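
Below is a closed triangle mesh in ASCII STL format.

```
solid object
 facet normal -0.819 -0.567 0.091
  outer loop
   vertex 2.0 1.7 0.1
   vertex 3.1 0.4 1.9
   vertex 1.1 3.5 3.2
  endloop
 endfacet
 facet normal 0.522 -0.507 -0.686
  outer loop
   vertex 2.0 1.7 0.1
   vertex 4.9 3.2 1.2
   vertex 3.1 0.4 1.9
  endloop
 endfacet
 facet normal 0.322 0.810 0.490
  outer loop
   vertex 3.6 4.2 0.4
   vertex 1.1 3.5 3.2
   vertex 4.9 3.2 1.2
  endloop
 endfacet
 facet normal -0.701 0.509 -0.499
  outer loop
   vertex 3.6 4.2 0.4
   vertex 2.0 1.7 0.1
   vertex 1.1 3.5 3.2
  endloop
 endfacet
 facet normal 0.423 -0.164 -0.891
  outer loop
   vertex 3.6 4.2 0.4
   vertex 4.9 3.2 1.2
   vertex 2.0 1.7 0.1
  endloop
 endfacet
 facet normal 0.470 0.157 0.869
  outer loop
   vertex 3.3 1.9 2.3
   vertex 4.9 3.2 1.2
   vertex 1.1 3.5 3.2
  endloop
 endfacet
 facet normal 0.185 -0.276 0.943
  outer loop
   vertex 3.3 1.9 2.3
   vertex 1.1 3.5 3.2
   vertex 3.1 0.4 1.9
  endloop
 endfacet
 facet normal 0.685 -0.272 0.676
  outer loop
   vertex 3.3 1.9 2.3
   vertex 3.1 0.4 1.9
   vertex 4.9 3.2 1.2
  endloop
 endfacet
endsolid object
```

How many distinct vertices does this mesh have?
6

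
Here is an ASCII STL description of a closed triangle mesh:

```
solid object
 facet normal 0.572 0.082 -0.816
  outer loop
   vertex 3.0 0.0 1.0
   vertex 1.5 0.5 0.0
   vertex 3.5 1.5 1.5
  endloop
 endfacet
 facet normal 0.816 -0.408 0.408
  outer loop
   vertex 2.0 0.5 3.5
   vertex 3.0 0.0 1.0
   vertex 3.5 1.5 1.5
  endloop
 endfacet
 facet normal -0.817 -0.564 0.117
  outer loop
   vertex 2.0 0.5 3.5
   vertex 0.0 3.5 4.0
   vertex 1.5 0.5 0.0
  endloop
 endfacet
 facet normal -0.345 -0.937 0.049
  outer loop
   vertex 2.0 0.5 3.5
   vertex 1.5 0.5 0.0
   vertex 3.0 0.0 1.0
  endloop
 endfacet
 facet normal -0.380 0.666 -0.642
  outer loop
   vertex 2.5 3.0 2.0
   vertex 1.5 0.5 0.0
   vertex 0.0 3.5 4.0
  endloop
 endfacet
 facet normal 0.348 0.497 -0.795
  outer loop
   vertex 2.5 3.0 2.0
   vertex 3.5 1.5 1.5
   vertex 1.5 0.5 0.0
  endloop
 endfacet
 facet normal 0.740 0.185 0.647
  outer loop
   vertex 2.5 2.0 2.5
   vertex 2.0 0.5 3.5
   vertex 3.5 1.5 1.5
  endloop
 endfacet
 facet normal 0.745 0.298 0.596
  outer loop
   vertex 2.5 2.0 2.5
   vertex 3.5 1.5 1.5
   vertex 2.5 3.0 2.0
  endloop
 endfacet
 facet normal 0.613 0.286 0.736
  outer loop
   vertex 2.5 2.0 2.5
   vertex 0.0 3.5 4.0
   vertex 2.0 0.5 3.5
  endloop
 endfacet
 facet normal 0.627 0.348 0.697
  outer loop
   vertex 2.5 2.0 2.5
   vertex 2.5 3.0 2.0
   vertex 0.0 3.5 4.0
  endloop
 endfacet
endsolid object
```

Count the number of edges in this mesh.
15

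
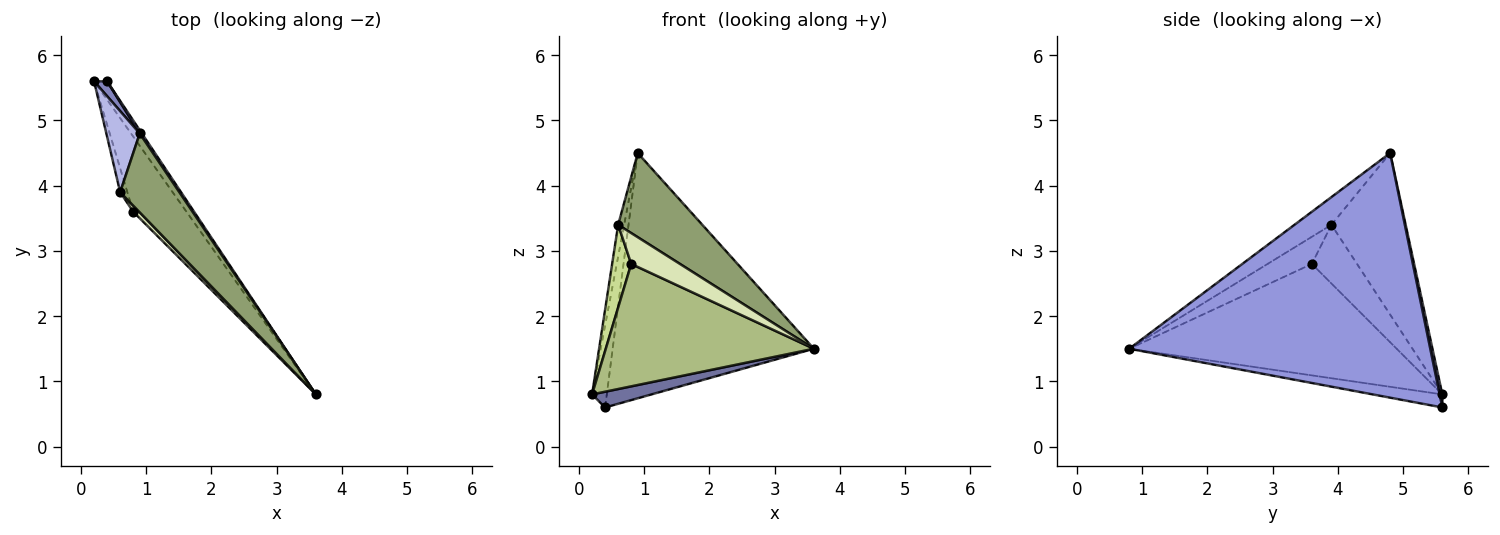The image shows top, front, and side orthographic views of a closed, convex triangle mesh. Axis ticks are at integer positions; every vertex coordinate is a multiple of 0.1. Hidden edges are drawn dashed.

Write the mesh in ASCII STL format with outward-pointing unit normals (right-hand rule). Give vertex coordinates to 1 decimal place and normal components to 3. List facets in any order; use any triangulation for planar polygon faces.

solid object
 facet normal -0.605 -0.517 -0.605
  outer loop
   vertex 0.4 5.6 0.6
   vertex 3.6 0.8 1.5
   vertex 0.2 5.6 0.8
  endloop
 endfacet
 facet normal 0.176 0.968 0.176
  outer loop
   vertex 0.9 4.8 4.5
   vertex 0.4 5.6 0.6
   vertex 0.2 5.6 0.8
  endloop
 endfacet
 facet normal 0.831 0.556 0.007
  outer loop
   vertex 0.9 4.8 4.5
   vertex 3.6 0.8 1.5
   vertex 0.4 5.6 0.6
  endloop
 endfacet
 facet normal -0.976 0.079 0.202
  outer loop
   vertex 0.6 3.9 3.4
   vertex 0.9 4.8 4.5
   vertex 0.2 5.6 0.8
  endloop
 endfacet
 facet normal -0.305 -0.695 0.652
  outer loop
   vertex 0.6 3.9 3.4
   vertex 3.6 0.8 1.5
   vertex 0.9 4.8 4.5
  endloop
 endfacet
 facet normal -0.738 -0.575 -0.353
  outer loop
   vertex 0.8 3.6 2.8
   vertex 0.2 5.6 0.8
   vertex 3.6 0.8 1.5
  endloop
 endfacet
 facet normal -0.915 -0.387 -0.112
  outer loop
   vertex 0.8 3.6 2.8
   vertex 0.6 3.9 3.4
   vertex 0.2 5.6 0.8
  endloop
 endfacet
 facet normal -0.665 -0.732 0.144
  outer loop
   vertex 0.8 3.6 2.8
   vertex 3.6 0.8 1.5
   vertex 0.6 3.9 3.4
  endloop
 endfacet
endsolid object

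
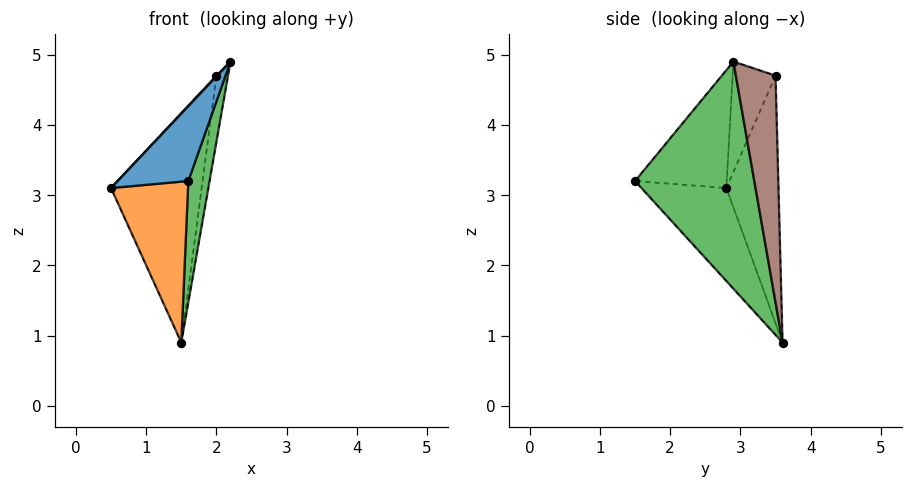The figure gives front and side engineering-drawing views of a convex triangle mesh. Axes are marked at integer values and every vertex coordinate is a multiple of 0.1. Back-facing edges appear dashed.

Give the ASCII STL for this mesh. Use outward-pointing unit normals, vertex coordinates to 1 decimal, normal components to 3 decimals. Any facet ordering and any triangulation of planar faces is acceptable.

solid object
 facet normal -0.624 -0.481 0.616
  outer loop
   vertex 1.6 1.5 3.2
   vertex 2.2 2.9 4.9
   vertex 0.5 2.8 3.1
  endloop
 endfacet
 facet normal -0.641 -0.581 -0.502
  outer loop
   vertex 1.5 3.6 0.9
   vertex 1.6 1.5 3.2
   vertex 0.5 2.8 3.1
  endloop
 endfacet
 facet normal 0.965 -0.172 -0.199
  outer loop
   vertex 1.5 3.6 0.9
   vertex 2.2 2.9 4.9
   vertex 1.6 1.5 3.2
  endloop
 endfacet
 facet normal -0.727 -0.013 0.687
  outer loop
   vertex 2.0 3.5 4.7
   vertex 0.5 2.8 3.1
   vertex 2.2 2.9 4.9
  endloop
 endfacet
 facet normal -0.497 0.863 0.088
  outer loop
   vertex 2.0 3.5 4.7
   vertex 1.5 3.6 0.9
   vertex 0.5 2.8 3.1
  endloop
 endfacet
 facet normal 0.953 0.278 -0.118
  outer loop
   vertex 2.0 3.5 4.7
   vertex 2.2 2.9 4.9
   vertex 1.5 3.6 0.9
  endloop
 endfacet
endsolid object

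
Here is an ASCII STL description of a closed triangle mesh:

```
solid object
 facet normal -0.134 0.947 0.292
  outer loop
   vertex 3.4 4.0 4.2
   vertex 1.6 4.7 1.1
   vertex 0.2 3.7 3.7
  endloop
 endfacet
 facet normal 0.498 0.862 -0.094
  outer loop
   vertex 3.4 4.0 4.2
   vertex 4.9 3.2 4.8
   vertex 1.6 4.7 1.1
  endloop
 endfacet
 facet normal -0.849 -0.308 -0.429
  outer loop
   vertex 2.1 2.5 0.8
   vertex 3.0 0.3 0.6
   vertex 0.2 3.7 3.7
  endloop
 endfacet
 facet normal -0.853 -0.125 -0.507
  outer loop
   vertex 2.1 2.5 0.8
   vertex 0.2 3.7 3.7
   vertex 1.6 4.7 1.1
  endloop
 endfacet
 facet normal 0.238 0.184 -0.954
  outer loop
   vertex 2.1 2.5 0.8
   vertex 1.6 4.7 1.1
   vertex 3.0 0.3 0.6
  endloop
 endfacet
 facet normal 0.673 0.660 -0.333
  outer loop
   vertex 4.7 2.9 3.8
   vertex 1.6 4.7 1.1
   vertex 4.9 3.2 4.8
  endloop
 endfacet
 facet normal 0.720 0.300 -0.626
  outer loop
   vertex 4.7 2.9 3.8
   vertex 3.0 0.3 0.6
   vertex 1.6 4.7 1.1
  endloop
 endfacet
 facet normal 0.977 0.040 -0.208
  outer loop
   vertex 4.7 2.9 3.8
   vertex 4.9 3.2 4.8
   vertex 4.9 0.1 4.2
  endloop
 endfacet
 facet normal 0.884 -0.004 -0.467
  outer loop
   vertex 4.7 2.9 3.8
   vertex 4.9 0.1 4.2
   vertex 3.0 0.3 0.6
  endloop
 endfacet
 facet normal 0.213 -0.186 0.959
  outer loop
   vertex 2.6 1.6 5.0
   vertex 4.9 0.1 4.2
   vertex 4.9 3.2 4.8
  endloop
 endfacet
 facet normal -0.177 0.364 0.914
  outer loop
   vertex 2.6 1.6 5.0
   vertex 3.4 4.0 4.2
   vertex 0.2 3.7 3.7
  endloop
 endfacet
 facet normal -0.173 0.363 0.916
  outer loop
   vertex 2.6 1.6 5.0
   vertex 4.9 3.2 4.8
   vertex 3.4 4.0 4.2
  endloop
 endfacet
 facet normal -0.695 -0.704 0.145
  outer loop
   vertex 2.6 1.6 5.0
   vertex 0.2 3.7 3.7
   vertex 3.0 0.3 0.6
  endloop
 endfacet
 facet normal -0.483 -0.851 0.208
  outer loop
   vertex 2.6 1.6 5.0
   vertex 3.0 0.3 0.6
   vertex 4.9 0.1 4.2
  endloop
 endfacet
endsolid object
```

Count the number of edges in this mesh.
21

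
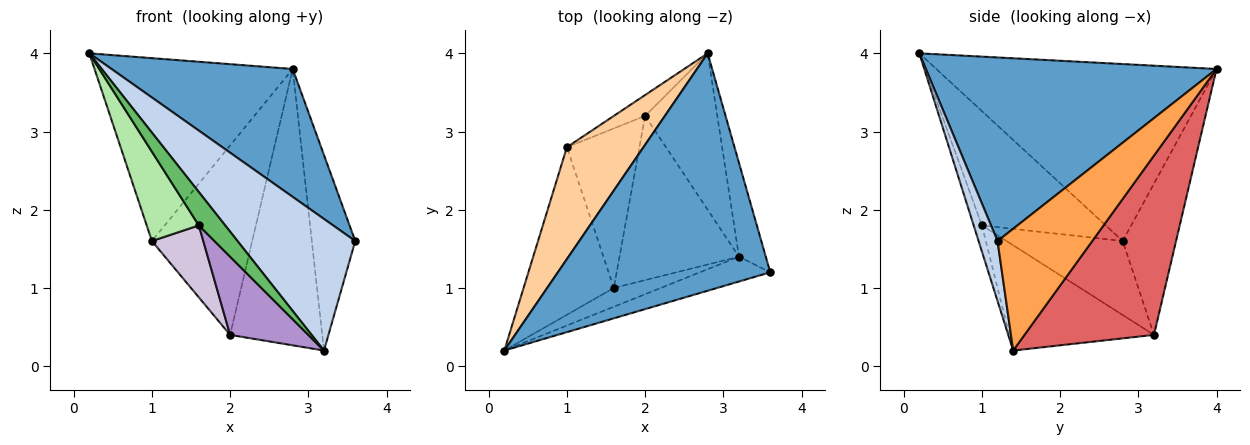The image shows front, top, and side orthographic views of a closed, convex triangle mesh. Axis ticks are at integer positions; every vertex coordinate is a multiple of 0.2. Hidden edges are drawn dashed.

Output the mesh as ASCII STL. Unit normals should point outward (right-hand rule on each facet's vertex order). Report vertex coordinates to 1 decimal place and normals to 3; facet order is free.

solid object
 facet normal 0.606 -0.377 0.701
  outer loop
   vertex 2.8 4.0 3.8
   vertex 0.2 0.2 4.0
   vertex 3.6 1.2 1.6
  endloop
 endfacet
 facet normal 0.156 -0.971 -0.183
  outer loop
   vertex 3.2 1.4 0.2
   vertex 3.6 1.2 1.6
   vertex 0.2 0.2 4.0
  endloop
 endfacet
 facet normal 0.891 0.409 -0.196
  outer loop
   vertex 3.2 1.4 0.2
   vertex 2.8 4.0 3.8
   vertex 3.6 1.2 1.6
  endloop
 endfacet
 facet normal -0.770 0.544 0.333
  outer loop
   vertex 1.0 2.8 1.6
   vertex 0.2 0.2 4.0
   vertex 2.8 4.0 3.8
  endloop
 endfacet
 facet normal -0.263 -0.841 -0.473
  outer loop
   vertex 1.6 1.0 1.8
   vertex 3.2 1.4 0.2
   vertex 0.2 0.2 4.0
  endloop
 endfacet
 facet normal -0.745 -0.314 -0.588
  outer loop
   vertex 1.6 1.0 1.8
   vertex 0.2 0.2 4.0
   vertex 1.0 2.8 1.6
  endloop
 endfacet
 facet normal 0.774 0.551 -0.312
  outer loop
   vertex 2.0 3.2 0.4
   vertex 2.8 4.0 3.8
   vertex 3.2 1.4 0.2
  endloop
 endfacet
 facet normal -0.468 0.879 -0.097
  outer loop
   vertex 2.0 3.2 0.4
   vertex 1.0 2.8 1.6
   vertex 2.8 4.0 3.8
  endloop
 endfacet
 facet normal -0.622 -0.336 -0.707
  outer loop
   vertex 2.0 3.2 0.4
   vertex 3.2 1.4 0.2
   vertex 1.6 1.0 1.8
  endloop
 endfacet
 facet normal -0.681 -0.301 -0.668
  outer loop
   vertex 2.0 3.2 0.4
   vertex 1.6 1.0 1.8
   vertex 1.0 2.8 1.6
  endloop
 endfacet
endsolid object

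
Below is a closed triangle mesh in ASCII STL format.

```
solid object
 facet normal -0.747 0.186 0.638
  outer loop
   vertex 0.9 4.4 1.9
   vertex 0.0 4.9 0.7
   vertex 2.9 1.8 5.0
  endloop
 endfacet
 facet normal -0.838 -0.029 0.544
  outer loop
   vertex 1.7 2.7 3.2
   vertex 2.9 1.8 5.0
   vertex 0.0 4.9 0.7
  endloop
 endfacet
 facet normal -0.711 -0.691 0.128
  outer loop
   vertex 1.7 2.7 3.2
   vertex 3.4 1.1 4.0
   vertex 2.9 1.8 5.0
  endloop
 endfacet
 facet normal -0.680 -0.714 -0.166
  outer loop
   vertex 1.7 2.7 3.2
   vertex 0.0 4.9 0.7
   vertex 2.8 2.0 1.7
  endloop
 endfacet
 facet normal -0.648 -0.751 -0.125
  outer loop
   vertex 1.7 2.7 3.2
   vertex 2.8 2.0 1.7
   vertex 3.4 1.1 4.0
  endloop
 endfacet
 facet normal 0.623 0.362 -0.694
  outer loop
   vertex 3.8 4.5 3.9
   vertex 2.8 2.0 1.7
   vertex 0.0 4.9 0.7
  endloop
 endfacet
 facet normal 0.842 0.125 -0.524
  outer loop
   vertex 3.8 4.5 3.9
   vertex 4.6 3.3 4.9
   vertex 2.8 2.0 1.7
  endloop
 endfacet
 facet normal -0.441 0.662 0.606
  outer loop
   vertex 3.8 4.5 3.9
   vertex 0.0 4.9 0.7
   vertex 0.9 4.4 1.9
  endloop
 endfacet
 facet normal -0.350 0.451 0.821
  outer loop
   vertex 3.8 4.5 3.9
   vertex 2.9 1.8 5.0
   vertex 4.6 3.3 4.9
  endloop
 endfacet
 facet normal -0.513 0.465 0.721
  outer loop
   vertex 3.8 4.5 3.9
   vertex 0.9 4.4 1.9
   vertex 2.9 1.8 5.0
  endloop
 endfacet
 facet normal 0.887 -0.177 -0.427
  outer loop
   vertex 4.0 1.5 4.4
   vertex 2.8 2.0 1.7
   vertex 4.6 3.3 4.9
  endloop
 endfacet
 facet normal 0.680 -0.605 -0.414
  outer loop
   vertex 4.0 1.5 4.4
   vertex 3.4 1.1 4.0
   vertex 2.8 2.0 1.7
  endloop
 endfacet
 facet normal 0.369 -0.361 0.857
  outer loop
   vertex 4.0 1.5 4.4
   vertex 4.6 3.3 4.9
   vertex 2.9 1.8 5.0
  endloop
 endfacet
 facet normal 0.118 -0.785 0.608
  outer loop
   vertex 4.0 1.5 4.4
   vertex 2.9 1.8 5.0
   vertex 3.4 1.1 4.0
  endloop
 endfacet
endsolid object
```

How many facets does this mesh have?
14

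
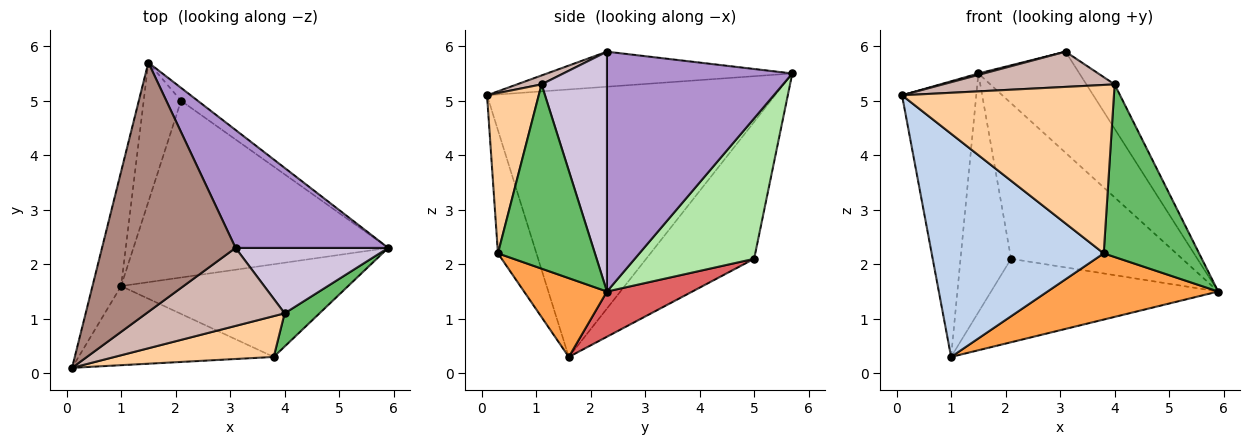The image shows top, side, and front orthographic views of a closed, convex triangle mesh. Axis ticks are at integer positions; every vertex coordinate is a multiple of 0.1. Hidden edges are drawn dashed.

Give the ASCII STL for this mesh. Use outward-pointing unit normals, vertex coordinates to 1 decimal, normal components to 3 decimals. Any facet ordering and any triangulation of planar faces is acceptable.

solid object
 facet normal -0.963 0.248 -0.103
  outer loop
   vertex 1.0 1.6 0.3
   vertex 0.1 0.1 5.1
   vertex 1.5 5.7 5.5
  endloop
 endfacet
 facet normal -0.206 -0.922 -0.327
  outer loop
   vertex 3.8 0.3 2.2
   vertex 0.1 0.1 5.1
   vertex 1.0 1.6 0.3
  endloop
 endfacet
 facet normal 0.272 -0.559 -0.783
  outer loop
   vertex 3.8 0.3 2.2
   vertex 1.0 1.6 0.3
   vertex 5.9 2.3 1.5
  endloop
 endfacet
 facet normal 0.231 -0.946 0.229
  outer loop
   vertex 3.8 0.3 2.2
   vertex 4.0 1.1 5.3
   vertex 0.1 0.1 5.1
  endloop
 endfacet
 facet normal 0.706 -0.695 0.134
  outer loop
   vertex 3.8 0.3 2.2
   vertex 5.9 2.3 1.5
   vertex 4.0 1.1 5.3
  endloop
 endfacet
 facet normal 0.571 0.818 -0.068
  outer loop
   vertex 2.1 5.0 2.1
   vertex 1.5 5.7 5.5
   vertex 5.9 2.3 1.5
  endloop
 endfacet
 facet normal 0.158 0.421 -0.893
  outer loop
   vertex 2.1 5.0 2.1
   vertex 5.9 2.3 1.5
   vertex 1.0 1.6 0.3
  endloop
 endfacet
 facet normal -0.879 0.411 -0.240
  outer loop
   vertex 2.1 5.0 2.1
   vertex 1.0 1.6 0.3
   vertex 1.5 5.7 5.5
  endloop
 endfacet
 facet normal 0.766 0.418 0.488
  outer loop
   vertex 3.1 2.3 5.9
   vertex 5.9 2.3 1.5
   vertex 1.5 5.7 5.5
  endloop
 endfacet
 facet normal 0.793 0.342 0.504
  outer loop
   vertex 3.1 2.3 5.9
   vertex 4.0 1.1 5.3
   vertex 5.9 2.3 1.5
  endloop
 endfacet
 facet normal -0.254 -0.006 0.967
  outer loop
   vertex 3.1 2.3 5.9
   vertex 1.5 5.7 5.5
   vertex 0.1 0.1 5.1
  endloop
 endfacet
 facet normal 0.059 -0.411 0.910
  outer loop
   vertex 3.1 2.3 5.9
   vertex 0.1 0.1 5.1
   vertex 4.0 1.1 5.3
  endloop
 endfacet
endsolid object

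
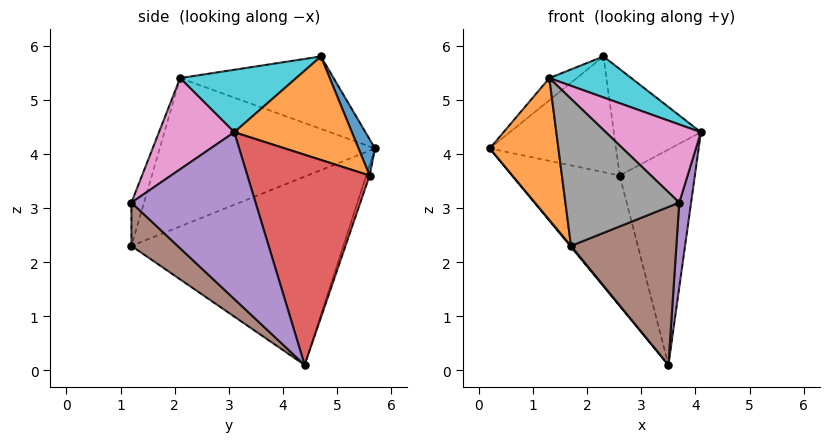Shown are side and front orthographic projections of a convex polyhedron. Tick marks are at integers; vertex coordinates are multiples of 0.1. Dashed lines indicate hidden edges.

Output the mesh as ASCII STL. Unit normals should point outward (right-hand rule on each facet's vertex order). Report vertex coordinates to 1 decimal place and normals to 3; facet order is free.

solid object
 facet normal -0.772 -0.003 -0.636
  outer loop
   vertex 3.5 4.4 0.1
   vertex 1.7 1.2 2.3
   vertex 0.2 5.7 4.1
  endloop
 endfacet
 facet normal -0.952 -0.303 -0.035
  outer loop
   vertex 1.3 2.1 5.4
   vertex 0.2 5.7 4.1
   vertex 1.7 1.2 2.3
  endloop
 endfacet
 facet normal -0.030 0.943 -0.331
  outer loop
   vertex 2.6 5.6 3.6
   vertex 3.5 4.4 0.1
   vertex 0.2 5.7 4.1
  endloop
 endfacet
 facet normal 0.851 0.523 0.039
  outer loop
   vertex 2.6 5.6 3.6
   vertex 4.1 3.1 4.4
   vertex 3.5 4.4 0.1
  endloop
 endfacet
 facet normal 0.982 -0.094 -0.165
  outer loop
   vertex 3.7 1.2 3.1
   vertex 3.5 4.4 0.1
   vertex 4.1 3.1 4.4
  endloop
 endfacet
 facet normal 0.283 -0.646 -0.708
  outer loop
   vertex 3.7 1.2 3.1
   vertex 1.7 1.2 2.3
   vertex 3.5 4.4 0.1
  endloop
 endfacet
 facet normal 0.449 -0.567 0.691
  outer loop
   vertex 3.7 1.2 3.1
   vertex 4.1 3.1 4.4
   vertex 1.3 2.1 5.4
  endloop
 endfacet
 facet normal -0.106 -0.959 0.265
  outer loop
   vertex 3.7 1.2 3.1
   vertex 1.3 2.1 5.4
   vertex 1.7 1.2 2.3
  endloop
 endfacet
 facet normal -0.595 0.106 0.797
  outer loop
   vertex 2.3 4.7 5.8
   vertex 0.2 5.7 4.1
   vertex 1.3 2.1 5.4
  endloop
 endfacet
 facet normal 0.412 -0.291 0.863
  outer loop
   vertex 2.3 4.7 5.8
   vertex 1.3 2.1 5.4
   vertex 4.1 3.1 4.4
  endloop
 endfacet
 facet normal 0.119 0.913 0.390
  outer loop
   vertex 2.3 4.7 5.8
   vertex 2.6 5.6 3.6
   vertex 0.2 5.7 4.1
  endloop
 endfacet
 facet normal 0.758 0.561 0.333
  outer loop
   vertex 2.3 4.7 5.8
   vertex 4.1 3.1 4.4
   vertex 2.6 5.6 3.6
  endloop
 endfacet
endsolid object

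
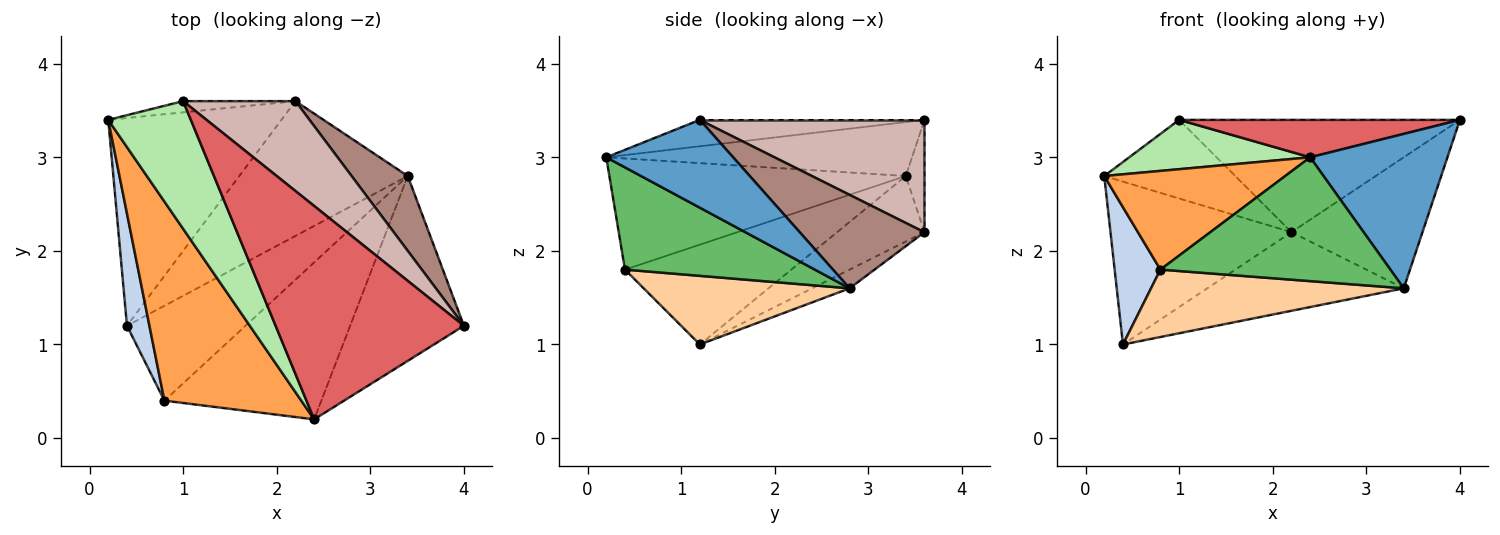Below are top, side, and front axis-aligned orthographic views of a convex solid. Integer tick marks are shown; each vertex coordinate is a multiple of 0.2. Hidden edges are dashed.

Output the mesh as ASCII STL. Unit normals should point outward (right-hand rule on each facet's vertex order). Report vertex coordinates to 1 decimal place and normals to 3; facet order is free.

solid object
 facet normal 0.510 -0.552 -0.660
  outer loop
   vertex 3.4 2.8 1.6
   vertex 4.0 1.2 3.4
   vertex 2.4 0.2 3.0
  endloop
 endfacet
 facet normal -0.942 -0.259 0.212
  outer loop
   vertex 0.8 0.4 1.8
   vertex 0.2 3.4 2.8
   vertex 0.4 1.2 1.0
  endloop
 endfacet
 facet normal -0.588 -0.359 0.725
  outer loop
   vertex 0.8 0.4 1.8
   vertex 2.4 0.2 3.0
   vertex 0.2 3.4 2.8
  endloop
 endfacet
 facet normal 0.427 -0.524 -0.737
  outer loop
   vertex 0.8 0.4 1.8
   vertex 0.4 1.2 1.0
   vertex 3.4 2.8 1.6
  endloop
 endfacet
 facet normal 0.455 -0.551 -0.699
  outer loop
   vertex 0.8 0.4 1.8
   vertex 3.4 2.8 1.6
   vertex 2.4 0.2 3.0
  endloop
 endfacet
 facet normal -0.520 -0.308 0.796
  outer loop
   vertex 1.0 3.6 3.4
   vertex 0.2 3.4 2.8
   vertex 2.4 0.2 3.0
  endloop
 endfacet
 facet normal -0.137 -0.171 0.976
  outer loop
   vertex 1.0 3.6 3.4
   vertex 2.4 0.2 3.0
   vertex 4.0 1.2 3.4
  endloop
 endfacet
 facet normal -0.285 0.591 -0.754
  outer loop
   vertex 2.2 3.6 2.2
   vertex 0.4 1.2 1.0
   vertex 0.2 3.4 2.8
  endloop
 endfacet
 facet normal -0.096 0.502 -0.860
  outer loop
   vertex 2.2 3.6 2.2
   vertex 3.4 2.8 1.6
   vertex 0.4 1.2 1.0
  endloop
 endfacet
 facet normal -0.140 0.980 -0.140
  outer loop
   vertex 2.2 3.6 2.2
   vertex 0.2 3.4 2.8
   vertex 1.0 3.6 3.4
  endloop
 endfacet
 facet normal 0.637 0.669 0.382
  outer loop
   vertex 2.2 3.6 2.2
   vertex 4.0 1.2 3.4
   vertex 3.4 2.8 1.6
  endloop
 endfacet
 facet normal 0.530 0.662 0.530
  outer loop
   vertex 2.2 3.6 2.2
   vertex 1.0 3.6 3.4
   vertex 4.0 1.2 3.4
  endloop
 endfacet
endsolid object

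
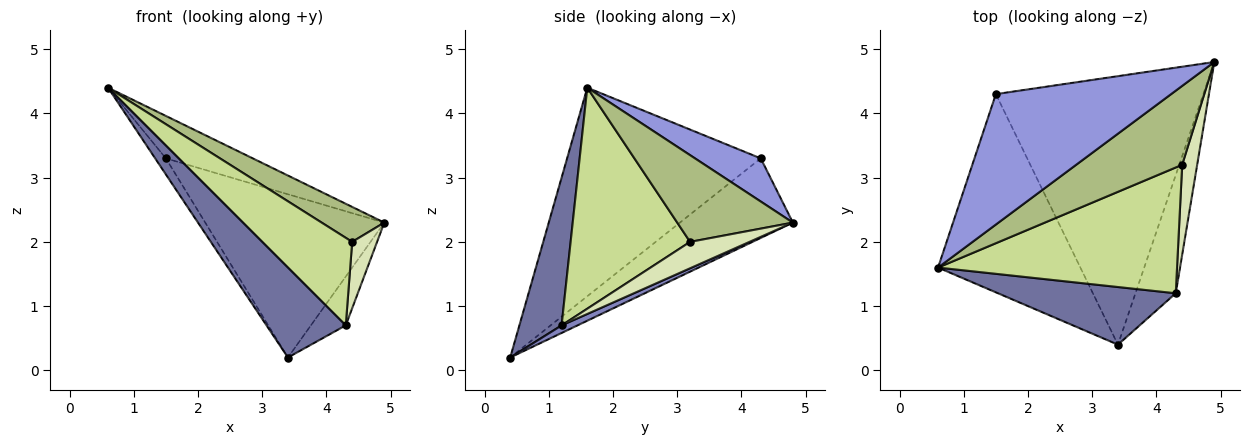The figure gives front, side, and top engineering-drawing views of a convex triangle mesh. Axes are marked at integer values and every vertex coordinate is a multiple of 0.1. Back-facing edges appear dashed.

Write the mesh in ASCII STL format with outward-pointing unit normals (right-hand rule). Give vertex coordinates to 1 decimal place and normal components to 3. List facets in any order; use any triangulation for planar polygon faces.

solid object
 facet normal 0.409 -0.768 0.492
  outer loop
   vertex 4.3 1.2 0.7
   vertex 0.6 1.6 4.4
   vertex 3.4 0.4 0.2
  endloop
 endfacet
 facet normal 0.172 0.376 -0.911
  outer loop
   vertex 4.3 1.2 0.7
   vertex 3.4 0.4 0.2
   vertex 4.9 4.8 2.3
  endloop
 endfacet
 facet normal 0.228 0.301 0.926
  outer loop
   vertex 1.5 4.3 3.3
   vertex 0.6 1.6 4.4
   vertex 4.9 4.8 2.3
  endloop
 endfacet
 facet normal -0.825 0.046 -0.563
  outer loop
   vertex 1.5 4.3 3.3
   vertex 3.4 0.4 0.2
   vertex 0.6 1.6 4.4
  endloop
 endfacet
 facet normal -0.311 0.494 -0.812
  outer loop
   vertex 1.5 4.3 3.3
   vertex 4.9 4.8 2.3
   vertex 3.4 0.4 0.2
  endloop
 endfacet
 facet normal 0.599 -0.324 0.732
  outer loop
   vertex 4.4 3.2 2.0
   vertex 4.9 4.8 2.3
   vertex 0.6 1.6 4.4
  endloop
 endfacet
 facet normal 0.605 -0.455 0.654
  outer loop
   vertex 4.4 3.2 2.0
   vertex 0.6 1.6 4.4
   vertex 4.3 1.2 0.7
  endloop
 endfacet
 facet normal 0.817 -0.342 0.464
  outer loop
   vertex 4.4 3.2 2.0
   vertex 4.3 1.2 0.7
   vertex 4.9 4.8 2.3
  endloop
 endfacet
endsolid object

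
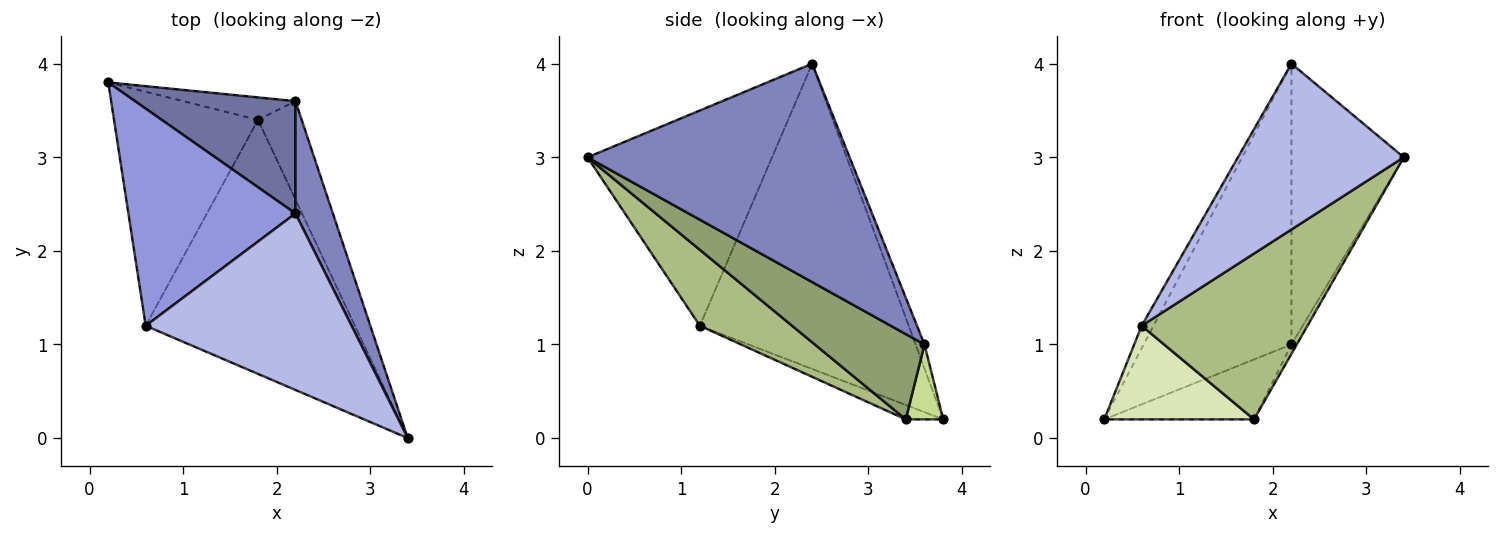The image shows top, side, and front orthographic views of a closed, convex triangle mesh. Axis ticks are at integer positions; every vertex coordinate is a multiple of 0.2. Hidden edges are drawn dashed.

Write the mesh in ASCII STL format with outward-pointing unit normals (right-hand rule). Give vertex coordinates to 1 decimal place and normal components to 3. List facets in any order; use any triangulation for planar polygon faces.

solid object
 facet normal -0.056 0.927 0.371
  outer loop
   vertex 2.2 3.6 1.0
   vertex 0.2 3.8 0.2
   vertex 2.2 2.4 4.0
  endloop
 endfacet
 facet normal 0.908 0.389 0.156
  outer loop
   vertex 2.2 3.6 1.0
   vertex 2.2 2.4 4.0
   vertex 3.4 0.0 3.0
  endloop
 endfacet
 facet normal -0.876 0.050 0.479
  outer loop
   vertex 0.6 1.2 1.2
   vertex 2.2 2.4 4.0
   vertex 0.2 3.8 0.2
  endloop
 endfacet
 facet normal -0.606 -0.545 0.580
  outer loop
   vertex 0.6 1.2 1.2
   vertex 3.4 0.0 3.0
   vertex 2.2 2.4 4.0
  endloop
 endfacet
 facet normal 0.889 0.043 -0.455
  outer loop
   vertex 1.8 3.4 0.2
   vertex 2.2 3.6 1.0
   vertex 3.4 0.0 3.0
  endloop
 endfacet
 facet normal 0.291 -0.523 -0.801
  outer loop
   vertex 1.8 3.4 0.2
   vertex 3.4 0.0 3.0
   vertex 0.6 1.2 1.2
  endloop
 endfacet
 facet normal 0.228 0.912 -0.342
  outer loop
   vertex 1.8 3.4 0.2
   vertex 0.2 3.8 0.2
   vertex 2.2 3.6 1.0
  endloop
 endfacet
 facet normal -0.092 -0.370 -0.925
  outer loop
   vertex 1.8 3.4 0.2
   vertex 0.6 1.2 1.2
   vertex 0.2 3.8 0.2
  endloop
 endfacet
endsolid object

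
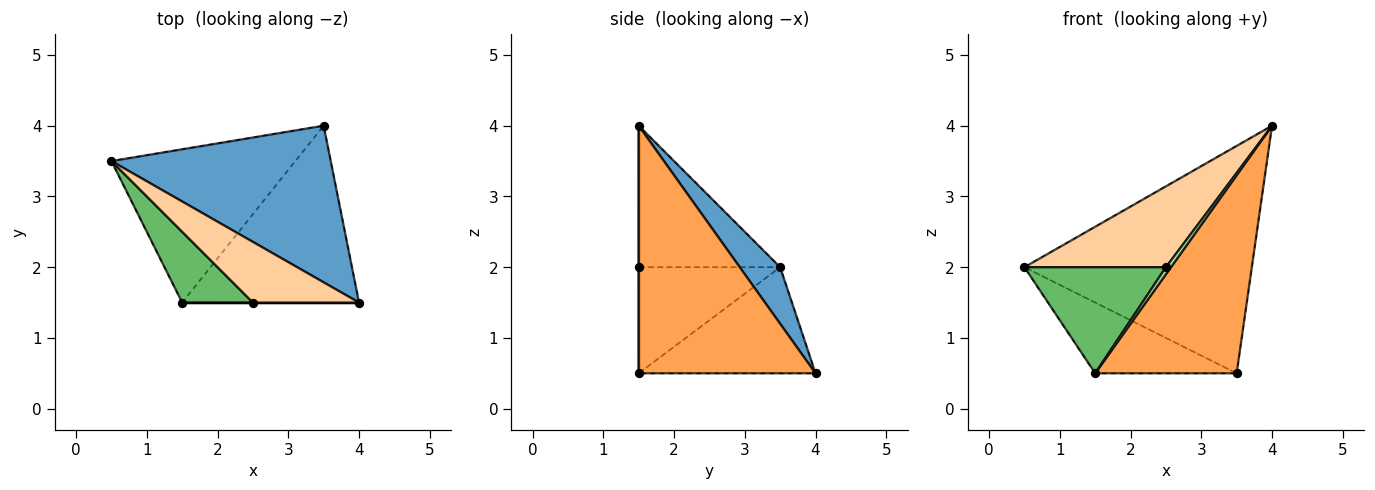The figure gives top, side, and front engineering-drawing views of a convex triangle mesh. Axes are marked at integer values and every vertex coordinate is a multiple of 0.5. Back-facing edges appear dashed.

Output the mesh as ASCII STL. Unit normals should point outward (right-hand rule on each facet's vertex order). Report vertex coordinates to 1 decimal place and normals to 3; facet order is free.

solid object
 facet normal 0.145 0.815 0.561
  outer loop
   vertex 3.5 4.0 0.5
   vertex 0.5 3.5 2.0
   vertex 4.0 1.5 4.0
  endloop
 endfacet
 facet normal -0.464 0.371 -0.804
  outer loop
   vertex 1.5 1.5 0.5
   vertex 0.5 3.5 2.0
   vertex 3.5 4.0 0.5
  endloop
 endfacet
 facet normal 0.682 -0.546 -0.487
  outer loop
   vertex 1.5 1.5 0.5
   vertex 3.5 4.0 0.5
   vertex 4.0 1.5 4.0
  endloop
 endfacet
 facet normal -0.625 -0.625 0.469
  outer loop
   vertex 2.5 1.5 2.0
   vertex 4.0 1.5 4.0
   vertex 0.5 3.5 2.0
  endloop
 endfacet
 facet normal -0.640 -0.640 0.426
  outer loop
   vertex 2.5 1.5 2.0
   vertex 0.5 3.5 2.0
   vertex 1.5 1.5 0.5
  endloop
 endfacet
 facet normal 0.000 -1.000 0.000
  outer loop
   vertex 2.5 1.5 2.0
   vertex 1.5 1.5 0.5
   vertex 4.0 1.5 4.0
  endloop
 endfacet
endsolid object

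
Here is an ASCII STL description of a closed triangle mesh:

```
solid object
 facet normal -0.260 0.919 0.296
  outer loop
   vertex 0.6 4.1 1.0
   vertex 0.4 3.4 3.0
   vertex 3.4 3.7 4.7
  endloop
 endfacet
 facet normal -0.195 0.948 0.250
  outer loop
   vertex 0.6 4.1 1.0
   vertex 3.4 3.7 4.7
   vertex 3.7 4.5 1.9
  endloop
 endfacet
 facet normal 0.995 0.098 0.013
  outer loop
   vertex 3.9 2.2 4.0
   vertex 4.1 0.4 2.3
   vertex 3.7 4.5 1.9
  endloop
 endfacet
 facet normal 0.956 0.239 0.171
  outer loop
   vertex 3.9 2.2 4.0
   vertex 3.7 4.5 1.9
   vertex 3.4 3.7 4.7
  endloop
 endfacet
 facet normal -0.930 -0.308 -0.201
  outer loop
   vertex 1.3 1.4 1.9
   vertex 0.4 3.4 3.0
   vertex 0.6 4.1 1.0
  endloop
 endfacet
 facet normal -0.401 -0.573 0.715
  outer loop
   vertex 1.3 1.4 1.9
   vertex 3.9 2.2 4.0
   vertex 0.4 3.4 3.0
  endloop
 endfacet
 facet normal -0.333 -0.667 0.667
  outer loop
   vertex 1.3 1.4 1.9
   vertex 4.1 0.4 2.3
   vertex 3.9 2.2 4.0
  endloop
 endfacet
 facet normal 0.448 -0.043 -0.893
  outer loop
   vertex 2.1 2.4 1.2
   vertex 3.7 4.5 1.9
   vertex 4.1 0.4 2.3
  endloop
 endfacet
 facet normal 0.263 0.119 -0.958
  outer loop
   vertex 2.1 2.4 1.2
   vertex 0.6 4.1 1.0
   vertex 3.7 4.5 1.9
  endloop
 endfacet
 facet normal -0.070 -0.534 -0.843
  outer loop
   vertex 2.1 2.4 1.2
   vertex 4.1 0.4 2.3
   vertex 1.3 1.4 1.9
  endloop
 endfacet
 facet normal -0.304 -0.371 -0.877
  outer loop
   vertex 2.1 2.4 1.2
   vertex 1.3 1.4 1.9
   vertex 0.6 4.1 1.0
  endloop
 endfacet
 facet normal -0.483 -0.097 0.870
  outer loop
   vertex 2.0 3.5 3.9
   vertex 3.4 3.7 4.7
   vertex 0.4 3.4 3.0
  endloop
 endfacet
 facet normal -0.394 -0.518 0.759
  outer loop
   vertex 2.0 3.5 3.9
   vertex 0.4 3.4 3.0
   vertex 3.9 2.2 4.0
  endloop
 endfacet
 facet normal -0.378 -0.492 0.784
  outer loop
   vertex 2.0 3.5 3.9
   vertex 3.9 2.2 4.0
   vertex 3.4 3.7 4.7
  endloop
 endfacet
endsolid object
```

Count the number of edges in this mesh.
21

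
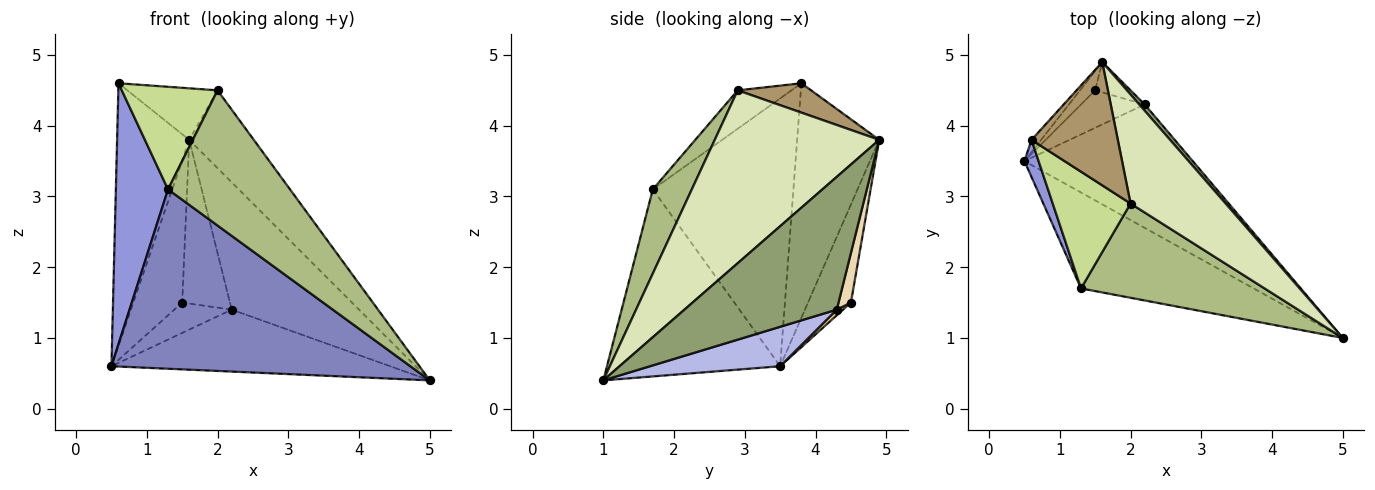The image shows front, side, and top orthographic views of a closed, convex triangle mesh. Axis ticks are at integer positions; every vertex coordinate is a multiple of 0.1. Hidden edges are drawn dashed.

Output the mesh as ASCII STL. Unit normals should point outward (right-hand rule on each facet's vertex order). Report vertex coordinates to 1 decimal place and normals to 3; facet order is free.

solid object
 facet normal -0.751 0.660 -0.031
  outer loop
   vertex 0.6 3.8 4.6
   vertex 1.6 4.9 3.8
   vertex 0.5 3.5 0.6
  endloop
 endfacet
 facet normal -0.455 -0.785 -0.420
  outer loop
   vertex 1.3 1.7 3.1
   vertex 0.5 3.5 0.6
   vertex 5.0 1.0 0.4
  endloop
 endfacet
 facet normal -0.936 -0.347 0.049
  outer loop
   vertex 1.3 1.7 3.1
   vertex 0.6 3.8 4.6
   vertex 0.5 3.5 0.6
  endloop
 endfacet
 facet normal 0.205 0.439 -0.875
  outer loop
   vertex 2.2 4.3 1.4
   vertex 5.0 1.0 0.4
   vertex 0.5 3.5 0.6
  endloop
 endfacet
 facet normal 0.767 0.641 0.031
  outer loop
   vertex 2.2 4.3 1.4
   vertex 1.6 4.9 3.8
   vertex 5.0 1.0 0.4
  endloop
 endfacet
 facet normal 0.254 -0.793 0.553
  outer loop
   vertex 2.0 2.9 4.5
   vertex 1.3 1.7 3.1
   vertex 5.0 1.0 0.4
  endloop
 endfacet
 facet normal -0.348 -0.619 0.704
  outer loop
   vertex 2.0 2.9 4.5
   vertex 0.6 3.8 4.6
   vertex 1.3 1.7 3.1
  endloop
 endfacet
 facet normal 0.829 0.325 0.456
  outer loop
   vertex 2.0 2.9 4.5
   vertex 5.0 1.0 0.4
   vertex 1.6 4.9 3.8
  endloop
 endfacet
 facet normal 0.299 0.368 0.880
  outer loop
   vertex 2.0 2.9 4.5
   vertex 1.6 4.9 3.8
   vertex 0.6 3.8 4.6
  endloop
 endfacet
 facet normal -0.656 0.748 -0.101
  outer loop
   vertex 1.5 4.5 1.5
   vertex 0.5 3.5 0.6
   vertex 1.6 4.9 3.8
  endloop
 endfacet
 facet normal 0.069 0.628 -0.775
  outer loop
   vertex 1.5 4.5 1.5
   vertex 2.2 4.3 1.4
   vertex 0.5 3.5 0.6
  endloop
 endfacet
 facet normal 0.247 0.953 -0.176
  outer loop
   vertex 1.5 4.5 1.5
   vertex 1.6 4.9 3.8
   vertex 2.2 4.3 1.4
  endloop
 endfacet
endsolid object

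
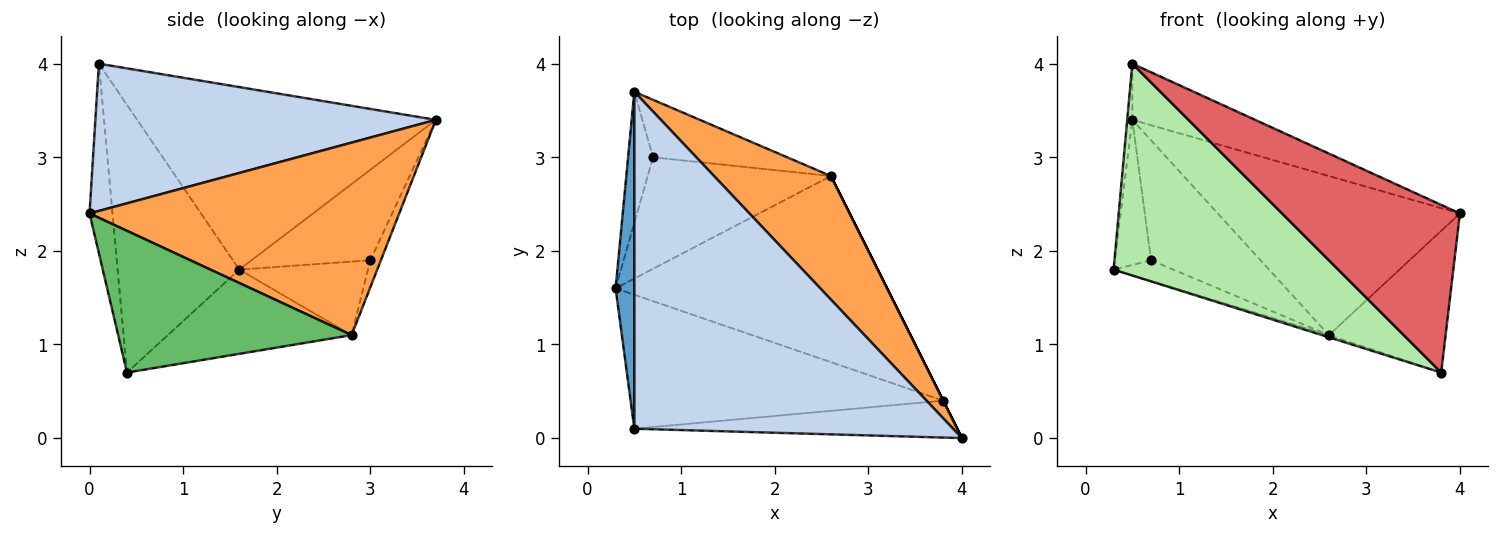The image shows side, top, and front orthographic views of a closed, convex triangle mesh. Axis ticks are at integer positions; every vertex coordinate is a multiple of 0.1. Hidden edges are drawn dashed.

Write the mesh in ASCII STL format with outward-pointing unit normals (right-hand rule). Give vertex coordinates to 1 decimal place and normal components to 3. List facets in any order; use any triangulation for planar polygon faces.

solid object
 facet normal -0.995 0.017 0.102
  outer loop
   vertex 0.5 0.1 4.0
   vertex 0.5 3.7 3.4
   vertex 0.3 1.6 1.8
  endloop
 endfacet
 facet normal 0.415 0.150 0.898
  outer loop
   vertex 0.5 0.1 4.0
   vertex 4.0 0.0 2.4
   vertex 0.5 3.7 3.4
  endloop
 endfacet
 facet normal 0.711 0.556 0.431
  outer loop
   vertex 2.6 2.8 1.1
   vertex 0.5 3.7 3.4
   vertex 4.0 0.0 2.4
  endloop
 endfacet
 facet normal -0.296 0.011 -0.955
  outer loop
   vertex 3.8 0.4 0.7
   vertex 0.3 1.6 1.8
   vertex 2.6 2.8 1.1
  endloop
 endfacet
 facet normal 0.894 0.447 0.000
  outer loop
   vertex 3.8 0.4 0.7
   vertex 2.6 2.8 1.1
   vertex 4.0 0.0 2.4
  endloop
 endfacet
 facet normal -0.416 -0.768 -0.486
  outer loop
   vertex 3.8 0.4 0.7
   vertex 0.5 0.1 4.0
   vertex 0.3 1.6 1.8
  endloop
 endfacet
 facet normal -0.125 -0.969 -0.213
  outer loop
   vertex 3.8 0.4 0.7
   vertex 4.0 0.0 2.4
   vertex 0.5 0.1 4.0
  endloop
 endfacet
 facet normal -0.925 0.282 -0.255
  outer loop
   vertex 0.7 3.0 1.9
   vertex 0.3 1.6 1.8
   vertex 0.5 3.7 3.4
  endloop
 endfacet
 facet normal -0.367 0.170 -0.914
  outer loop
   vertex 0.7 3.0 1.9
   vertex 2.6 2.8 1.1
   vertex 0.3 1.6 1.8
  endloop
 endfacet
 facet normal -0.087 0.898 -0.431
  outer loop
   vertex 0.7 3.0 1.9
   vertex 0.5 3.7 3.4
   vertex 2.6 2.8 1.1
  endloop
 endfacet
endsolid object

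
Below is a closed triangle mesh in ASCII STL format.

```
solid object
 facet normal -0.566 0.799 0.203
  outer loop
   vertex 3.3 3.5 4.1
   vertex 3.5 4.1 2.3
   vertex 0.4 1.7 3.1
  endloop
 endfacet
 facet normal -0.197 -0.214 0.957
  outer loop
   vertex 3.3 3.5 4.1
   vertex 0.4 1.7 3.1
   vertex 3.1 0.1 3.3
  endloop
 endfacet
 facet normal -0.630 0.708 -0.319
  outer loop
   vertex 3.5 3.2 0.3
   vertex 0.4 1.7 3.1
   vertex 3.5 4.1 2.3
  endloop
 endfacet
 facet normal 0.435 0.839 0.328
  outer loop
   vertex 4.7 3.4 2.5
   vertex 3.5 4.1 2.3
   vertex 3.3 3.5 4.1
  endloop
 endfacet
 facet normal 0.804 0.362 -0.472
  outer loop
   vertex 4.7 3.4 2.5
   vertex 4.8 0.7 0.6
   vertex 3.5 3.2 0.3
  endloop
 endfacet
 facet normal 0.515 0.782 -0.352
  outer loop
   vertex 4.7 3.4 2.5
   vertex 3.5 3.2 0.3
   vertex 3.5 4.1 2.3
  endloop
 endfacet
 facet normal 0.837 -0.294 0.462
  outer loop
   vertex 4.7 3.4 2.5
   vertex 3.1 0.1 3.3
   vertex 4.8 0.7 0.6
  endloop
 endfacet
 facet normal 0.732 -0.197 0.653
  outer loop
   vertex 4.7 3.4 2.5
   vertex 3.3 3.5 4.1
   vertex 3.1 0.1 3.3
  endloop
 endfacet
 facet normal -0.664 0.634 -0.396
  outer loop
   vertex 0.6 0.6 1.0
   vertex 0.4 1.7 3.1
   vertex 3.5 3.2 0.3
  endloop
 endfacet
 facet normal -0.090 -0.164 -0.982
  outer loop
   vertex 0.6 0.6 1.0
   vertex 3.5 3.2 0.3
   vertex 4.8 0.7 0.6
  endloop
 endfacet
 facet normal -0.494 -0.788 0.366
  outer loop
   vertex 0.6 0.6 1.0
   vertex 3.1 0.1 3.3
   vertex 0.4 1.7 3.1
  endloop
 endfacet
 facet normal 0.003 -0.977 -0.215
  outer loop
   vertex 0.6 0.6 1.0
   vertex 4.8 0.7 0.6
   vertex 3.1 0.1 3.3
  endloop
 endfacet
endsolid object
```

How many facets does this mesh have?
12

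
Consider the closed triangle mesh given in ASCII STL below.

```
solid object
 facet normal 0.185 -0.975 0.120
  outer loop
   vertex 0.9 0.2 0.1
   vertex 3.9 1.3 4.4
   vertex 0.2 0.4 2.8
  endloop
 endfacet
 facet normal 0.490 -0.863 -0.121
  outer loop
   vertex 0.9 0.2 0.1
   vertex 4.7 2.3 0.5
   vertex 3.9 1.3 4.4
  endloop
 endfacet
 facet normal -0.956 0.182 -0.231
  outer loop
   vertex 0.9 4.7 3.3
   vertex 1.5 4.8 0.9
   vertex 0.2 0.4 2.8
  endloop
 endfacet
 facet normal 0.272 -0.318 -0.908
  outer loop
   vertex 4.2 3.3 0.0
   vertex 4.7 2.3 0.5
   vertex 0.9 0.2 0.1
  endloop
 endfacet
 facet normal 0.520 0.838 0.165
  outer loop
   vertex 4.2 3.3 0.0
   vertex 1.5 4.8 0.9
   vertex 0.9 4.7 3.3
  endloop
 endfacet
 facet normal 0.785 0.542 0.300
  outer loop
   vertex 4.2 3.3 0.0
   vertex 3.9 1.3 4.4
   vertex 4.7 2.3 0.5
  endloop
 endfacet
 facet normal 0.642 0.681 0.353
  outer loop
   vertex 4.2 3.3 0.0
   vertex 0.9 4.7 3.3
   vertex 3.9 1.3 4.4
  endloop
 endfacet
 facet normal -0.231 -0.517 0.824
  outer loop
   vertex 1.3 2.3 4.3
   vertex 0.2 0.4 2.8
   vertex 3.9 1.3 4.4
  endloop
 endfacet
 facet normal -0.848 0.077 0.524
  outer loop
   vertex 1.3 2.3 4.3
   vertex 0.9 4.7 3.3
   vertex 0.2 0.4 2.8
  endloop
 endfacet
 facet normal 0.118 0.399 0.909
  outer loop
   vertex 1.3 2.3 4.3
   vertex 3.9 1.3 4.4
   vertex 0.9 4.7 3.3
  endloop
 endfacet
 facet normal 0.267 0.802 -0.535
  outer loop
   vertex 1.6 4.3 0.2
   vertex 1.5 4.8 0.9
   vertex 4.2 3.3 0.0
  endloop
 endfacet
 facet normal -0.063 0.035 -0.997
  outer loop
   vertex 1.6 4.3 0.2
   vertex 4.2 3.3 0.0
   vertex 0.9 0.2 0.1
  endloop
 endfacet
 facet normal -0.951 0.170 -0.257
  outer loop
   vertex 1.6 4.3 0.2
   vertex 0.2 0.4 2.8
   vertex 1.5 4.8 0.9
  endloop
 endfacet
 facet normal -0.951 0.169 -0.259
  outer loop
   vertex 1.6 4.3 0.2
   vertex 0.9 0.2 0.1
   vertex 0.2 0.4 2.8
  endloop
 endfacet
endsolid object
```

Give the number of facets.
14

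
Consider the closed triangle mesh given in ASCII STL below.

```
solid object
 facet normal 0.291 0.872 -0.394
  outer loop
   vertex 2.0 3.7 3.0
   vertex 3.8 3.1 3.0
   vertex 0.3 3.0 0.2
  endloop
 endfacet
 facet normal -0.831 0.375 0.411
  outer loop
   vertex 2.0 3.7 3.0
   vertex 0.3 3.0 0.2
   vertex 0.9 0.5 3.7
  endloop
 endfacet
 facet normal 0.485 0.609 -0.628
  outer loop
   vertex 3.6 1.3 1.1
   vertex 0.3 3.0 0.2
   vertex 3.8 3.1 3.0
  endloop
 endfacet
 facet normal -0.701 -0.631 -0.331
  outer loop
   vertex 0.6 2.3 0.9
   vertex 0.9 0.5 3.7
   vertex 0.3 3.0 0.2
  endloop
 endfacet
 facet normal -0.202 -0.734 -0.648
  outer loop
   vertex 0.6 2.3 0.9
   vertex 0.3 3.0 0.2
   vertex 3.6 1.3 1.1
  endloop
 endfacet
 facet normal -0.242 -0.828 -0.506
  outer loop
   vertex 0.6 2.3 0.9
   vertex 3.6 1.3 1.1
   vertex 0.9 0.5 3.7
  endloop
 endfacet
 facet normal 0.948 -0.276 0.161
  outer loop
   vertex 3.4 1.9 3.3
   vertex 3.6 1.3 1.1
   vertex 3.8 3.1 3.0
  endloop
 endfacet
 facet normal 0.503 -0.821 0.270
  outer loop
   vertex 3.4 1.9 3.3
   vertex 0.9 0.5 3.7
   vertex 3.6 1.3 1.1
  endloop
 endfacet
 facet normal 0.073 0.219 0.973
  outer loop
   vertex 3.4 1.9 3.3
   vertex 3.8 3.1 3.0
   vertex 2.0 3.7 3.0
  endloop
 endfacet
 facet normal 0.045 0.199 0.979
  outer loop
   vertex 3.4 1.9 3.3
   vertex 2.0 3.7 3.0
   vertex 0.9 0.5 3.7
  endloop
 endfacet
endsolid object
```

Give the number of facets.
10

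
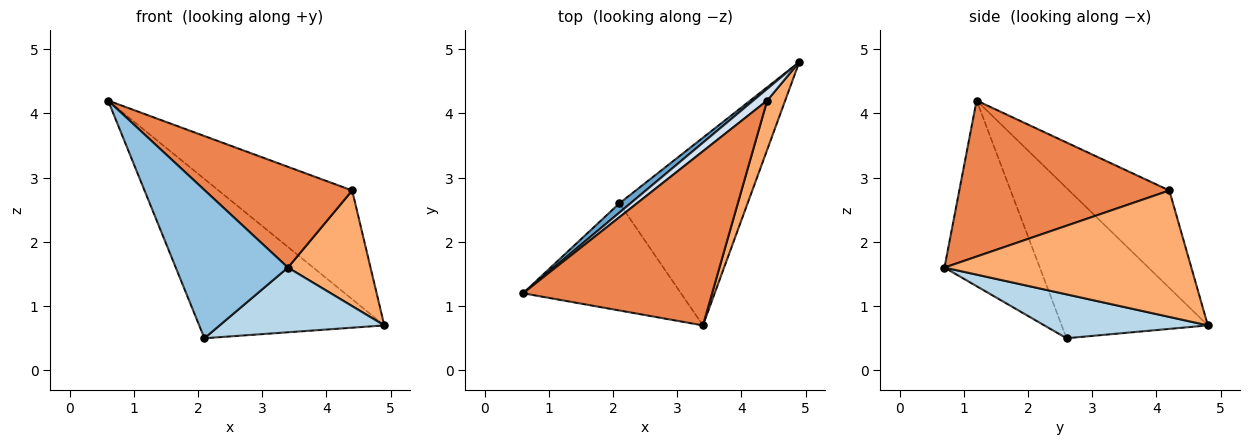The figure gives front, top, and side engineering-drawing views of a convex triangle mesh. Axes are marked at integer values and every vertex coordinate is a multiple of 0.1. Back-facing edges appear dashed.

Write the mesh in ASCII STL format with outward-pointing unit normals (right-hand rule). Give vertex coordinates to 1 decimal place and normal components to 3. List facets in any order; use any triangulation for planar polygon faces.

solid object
 facet normal -0.619 0.784 0.046
  outer loop
   vertex 2.1 2.6 0.5
   vertex 0.6 1.2 4.2
   vertex 4.9 4.8 0.7
  endloop
 endfacet
 facet normal -0.567 -0.667 -0.482
  outer loop
   vertex 2.1 2.6 0.5
   vertex 3.4 0.7 1.6
   vertex 0.6 1.2 4.2
  endloop
 endfacet
 facet normal 0.308 -0.310 -0.899
  outer loop
   vertex 2.1 2.6 0.5
   vertex 4.9 4.8 0.7
   vertex 3.4 0.7 1.6
  endloop
 endfacet
 facet normal -0.598 0.797 0.085
  outer loop
   vertex 4.4 4.2 2.8
   vertex 4.9 4.8 0.7
   vertex 0.6 1.2 4.2
  endloop
 endfacet
 facet normal 0.581 -0.408 0.704
  outer loop
   vertex 4.4 4.2 2.8
   vertex 0.6 1.2 4.2
   vertex 3.4 0.7 1.6
  endloop
 endfacet
 facet normal 0.940 -0.314 0.134
  outer loop
   vertex 4.4 4.2 2.8
   vertex 3.4 0.7 1.6
   vertex 4.9 4.8 0.7
  endloop
 endfacet
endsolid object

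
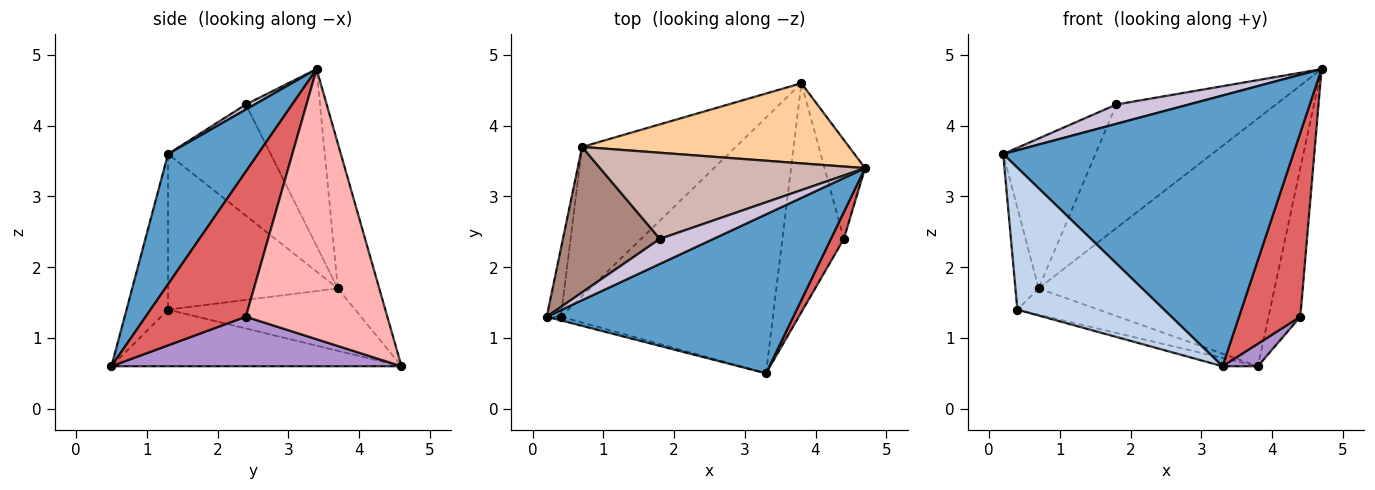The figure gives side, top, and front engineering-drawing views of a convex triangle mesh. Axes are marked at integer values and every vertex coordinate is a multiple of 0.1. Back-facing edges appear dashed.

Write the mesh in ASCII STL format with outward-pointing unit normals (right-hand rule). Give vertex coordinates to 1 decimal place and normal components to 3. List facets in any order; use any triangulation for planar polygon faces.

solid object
 facet normal 0.258 -0.833 0.489
  outer loop
   vertex 3.3 0.5 0.6
   vertex 4.7 3.4 4.8
   vertex 0.2 1.3 3.6
  endloop
 endfacet
 facet normal -0.272 -0.962 -0.025
  outer loop
   vertex 0.4 1.3 1.4
   vertex 3.3 0.5 0.6
   vertex 0.2 1.3 3.6
  endloop
 endfacet
 facet normal -0.258 0.031 -0.966
  outer loop
   vertex 0.4 1.3 1.4
   vertex 3.8 4.6 0.6
   vertex 3.3 0.5 0.6
  endloop
 endfacet
 facet normal -0.165 0.938 0.303
  outer loop
   vertex 0.7 3.7 1.7
   vertex 4.7 3.4 4.8
   vertex 3.8 4.6 0.6
  endloop
 endfacet
 facet normal -0.987 0.135 -0.090
  outer loop
   vertex 0.7 3.7 1.7
   vertex 0.4 1.3 1.4
   vertex 0.2 1.3 3.6
  endloop
 endfacet
 facet normal -0.371 0.161 -0.915
  outer loop
   vertex 0.7 3.7 1.7
   vertex 3.8 4.6 0.6
   vertex 0.4 1.3 1.4
  endloop
 endfacet
 facet normal 0.851 -0.520 0.076
  outer loop
   vertex 4.4 2.4 1.3
   vertex 4.7 3.4 4.8
   vertex 3.3 0.5 0.6
  endloop
 endfacet
 facet normal 0.965 0.217 -0.145
  outer loop
   vertex 4.4 2.4 1.3
   vertex 3.8 4.6 0.6
   vertex 4.7 3.4 4.8
  endloop
 endfacet
 facet normal 0.626 -0.076 -0.776
  outer loop
   vertex 4.4 2.4 1.3
   vertex 3.3 0.5 0.6
   vertex 3.8 4.6 0.6
  endloop
 endfacet
 facet normal 0.074 -0.610 0.789
  outer loop
   vertex 1.8 2.4 4.3
   vertex 0.2 1.3 3.6
   vertex 4.7 3.4 4.8
  endloop
 endfacet
 facet normal -0.624 0.561 0.544
  outer loop
   vertex 1.8 2.4 4.3
   vertex 0.7 3.7 1.7
   vertex 0.2 1.3 3.6
  endloop
 endfacet
 facet normal -0.356 0.767 0.534
  outer loop
   vertex 1.8 2.4 4.3
   vertex 4.7 3.4 4.8
   vertex 0.7 3.7 1.7
  endloop
 endfacet
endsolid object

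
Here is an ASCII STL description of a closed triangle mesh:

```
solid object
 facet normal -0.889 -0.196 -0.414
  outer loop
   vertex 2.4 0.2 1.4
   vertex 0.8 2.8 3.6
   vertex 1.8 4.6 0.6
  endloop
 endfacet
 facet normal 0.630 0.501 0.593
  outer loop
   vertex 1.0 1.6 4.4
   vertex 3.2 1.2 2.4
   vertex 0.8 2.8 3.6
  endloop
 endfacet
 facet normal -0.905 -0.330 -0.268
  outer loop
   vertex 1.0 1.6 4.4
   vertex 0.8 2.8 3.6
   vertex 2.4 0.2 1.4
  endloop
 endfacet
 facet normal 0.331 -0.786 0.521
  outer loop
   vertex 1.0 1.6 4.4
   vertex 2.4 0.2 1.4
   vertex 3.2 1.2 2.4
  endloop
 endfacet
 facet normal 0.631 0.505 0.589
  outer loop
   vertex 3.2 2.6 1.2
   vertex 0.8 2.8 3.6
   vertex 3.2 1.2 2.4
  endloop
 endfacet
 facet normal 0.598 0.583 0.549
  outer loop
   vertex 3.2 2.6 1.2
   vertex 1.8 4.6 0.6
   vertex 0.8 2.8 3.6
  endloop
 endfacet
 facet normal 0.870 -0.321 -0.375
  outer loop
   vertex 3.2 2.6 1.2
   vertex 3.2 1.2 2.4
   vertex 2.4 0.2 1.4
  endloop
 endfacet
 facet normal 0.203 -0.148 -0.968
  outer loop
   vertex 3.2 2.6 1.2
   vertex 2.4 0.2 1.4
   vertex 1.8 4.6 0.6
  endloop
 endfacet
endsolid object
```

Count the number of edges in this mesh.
12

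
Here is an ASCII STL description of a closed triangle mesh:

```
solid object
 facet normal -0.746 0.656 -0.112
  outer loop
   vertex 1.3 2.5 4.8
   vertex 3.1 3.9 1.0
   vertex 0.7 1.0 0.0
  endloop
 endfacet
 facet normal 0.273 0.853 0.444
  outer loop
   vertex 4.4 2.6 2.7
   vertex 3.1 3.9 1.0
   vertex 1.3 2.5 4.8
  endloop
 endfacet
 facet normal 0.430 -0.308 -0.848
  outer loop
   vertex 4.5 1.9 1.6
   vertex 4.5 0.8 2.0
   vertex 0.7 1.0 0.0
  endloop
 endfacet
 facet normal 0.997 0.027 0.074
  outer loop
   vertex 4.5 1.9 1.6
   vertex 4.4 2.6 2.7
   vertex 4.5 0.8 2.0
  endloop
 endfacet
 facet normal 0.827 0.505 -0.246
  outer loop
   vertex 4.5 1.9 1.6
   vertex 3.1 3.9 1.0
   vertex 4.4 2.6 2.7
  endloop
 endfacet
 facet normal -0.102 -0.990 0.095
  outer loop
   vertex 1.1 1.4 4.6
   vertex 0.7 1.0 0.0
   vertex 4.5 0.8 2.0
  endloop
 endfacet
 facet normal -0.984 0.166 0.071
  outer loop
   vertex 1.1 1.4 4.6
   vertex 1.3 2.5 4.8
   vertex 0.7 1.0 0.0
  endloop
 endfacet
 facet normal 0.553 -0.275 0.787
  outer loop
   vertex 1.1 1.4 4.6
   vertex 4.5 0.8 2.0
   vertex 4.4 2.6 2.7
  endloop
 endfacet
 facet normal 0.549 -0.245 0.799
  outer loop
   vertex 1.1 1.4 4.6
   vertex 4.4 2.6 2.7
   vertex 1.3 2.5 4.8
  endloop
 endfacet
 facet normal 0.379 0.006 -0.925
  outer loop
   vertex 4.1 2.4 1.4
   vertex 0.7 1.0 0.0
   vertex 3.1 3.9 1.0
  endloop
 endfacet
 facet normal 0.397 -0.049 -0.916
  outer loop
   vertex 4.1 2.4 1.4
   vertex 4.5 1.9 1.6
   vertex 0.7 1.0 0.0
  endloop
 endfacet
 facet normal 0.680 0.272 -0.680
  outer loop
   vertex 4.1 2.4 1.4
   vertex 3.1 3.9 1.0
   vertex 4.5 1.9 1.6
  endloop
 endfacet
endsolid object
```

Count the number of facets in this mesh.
12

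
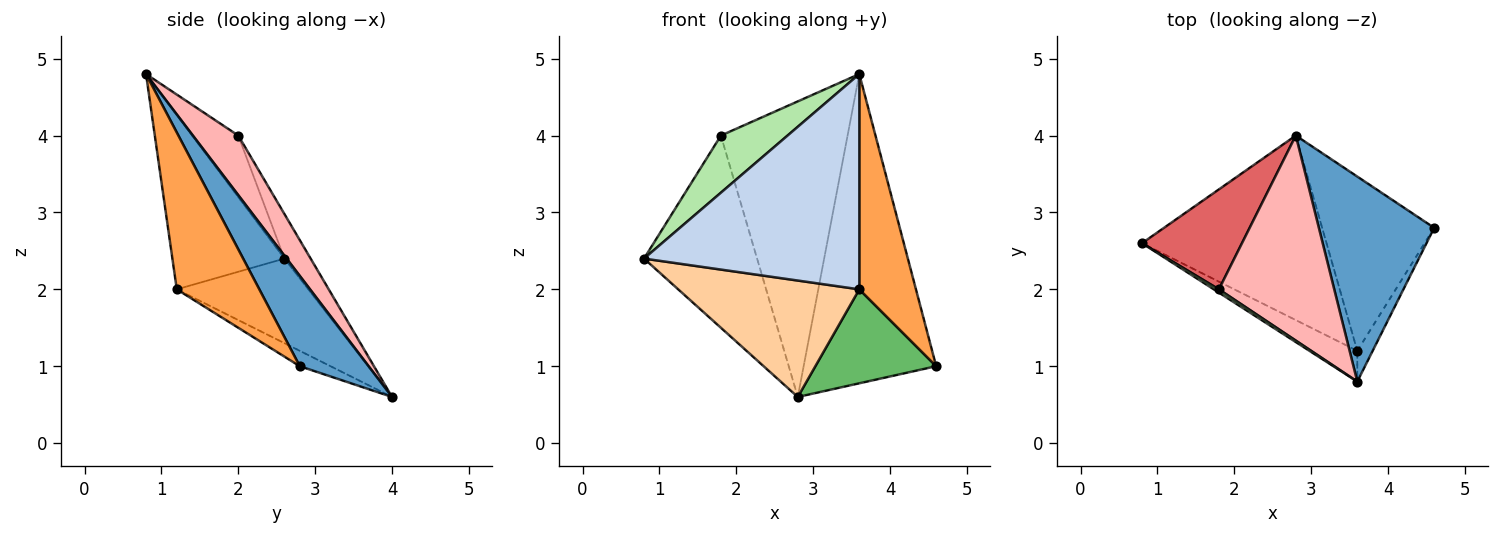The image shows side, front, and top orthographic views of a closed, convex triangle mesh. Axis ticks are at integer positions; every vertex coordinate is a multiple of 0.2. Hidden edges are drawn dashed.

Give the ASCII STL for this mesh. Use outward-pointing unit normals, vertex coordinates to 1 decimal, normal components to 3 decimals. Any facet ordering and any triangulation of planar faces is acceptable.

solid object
 facet normal 0.397 0.765 0.507
  outer loop
   vertex 2.8 4.0 0.6
   vertex 3.6 0.8 4.8
   vertex 4.6 2.8 1.0
  endloop
 endfacet
 facet normal -0.458 -0.880 -0.126
  outer loop
   vertex 3.6 1.2 2.0
   vertex 3.6 0.8 4.8
   vertex 0.8 2.6 2.4
  endloop
 endfacet
 facet normal 0.822 -0.564 -0.081
  outer loop
   vertex 3.6 1.2 2.0
   vertex 4.6 2.8 1.0
   vertex 3.6 0.8 4.8
  endloop
 endfacet
 facet normal -0.361 -0.498 -0.789
  outer loop
   vertex 3.6 1.2 2.0
   vertex 0.8 2.6 2.4
   vertex 2.8 4.0 0.6
  endloop
 endfacet
 facet normal -0.120 -0.471 -0.874
  outer loop
   vertex 3.6 1.2 2.0
   vertex 2.8 4.0 0.6
   vertex 4.6 2.8 1.0
  endloop
 endfacet
 facet normal -0.569 -0.821 0.047
  outer loop
   vertex 1.8 2.0 4.0
   vertex 0.8 2.6 2.4
   vertex 3.6 0.8 4.8
  endloop
 endfacet
 facet normal -0.202 0.869 0.452
  outer loop
   vertex 1.8 2.0 4.0
   vertex 2.8 4.0 0.6
   vertex 0.8 2.6 2.4
  endloop
 endfacet
 facet normal 0.282 0.788 0.547
  outer loop
   vertex 1.8 2.0 4.0
   vertex 3.6 0.8 4.8
   vertex 2.8 4.0 0.6
  endloop
 endfacet
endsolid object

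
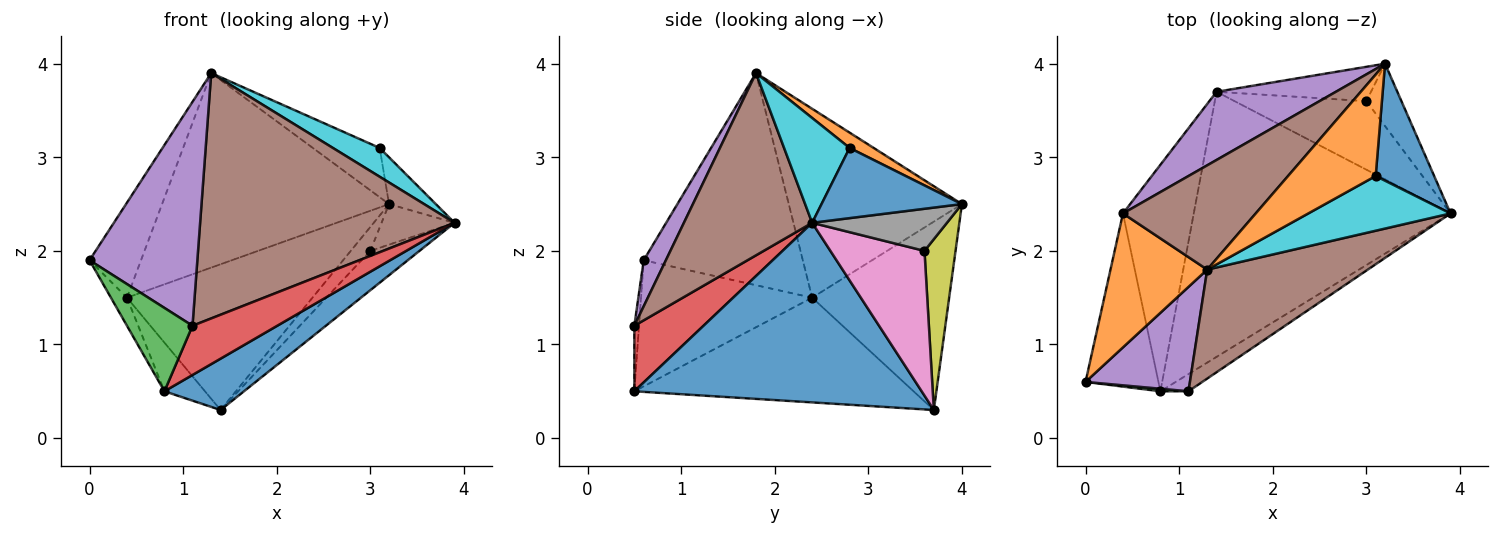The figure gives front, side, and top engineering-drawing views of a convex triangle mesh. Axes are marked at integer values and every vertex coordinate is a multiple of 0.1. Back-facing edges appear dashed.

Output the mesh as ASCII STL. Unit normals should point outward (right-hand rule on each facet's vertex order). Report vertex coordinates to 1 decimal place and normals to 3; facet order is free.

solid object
 facet normal 0.566 -0.157 -0.809
  outer loop
   vertex 0.8 0.5 0.5
   vertex 1.4 3.7 0.3
   vertex 3.9 2.4 2.3
  endloop
 endfacet
 facet normal -0.873 0.282 0.398
  outer loop
   vertex 0.4 2.4 1.5
   vertex 0.0 0.6 1.9
   vertex 1.3 1.8 3.9
  endloop
 endfacet
 facet normal -0.863 0.081 -0.499
  outer loop
   vertex 0.4 2.4 1.5
   vertex 0.8 0.5 0.5
   vertex 0.0 0.6 1.9
  endloop
 endfacet
 facet normal -0.823 0.119 -0.556
  outer loop
   vertex 0.4 2.4 1.5
   vertex 1.4 3.7 0.3
   vertex 0.8 0.5 0.5
  endloop
 endfacet
 facet normal -0.556 0.753 0.352
  outer loop
   vertex 0.4 2.4 1.5
   vertex 3.2 4.0 2.5
   vertex 1.4 3.7 0.3
  endloop
 endfacet
 facet normal -0.558 0.731 0.392
  outer loop
   vertex 0.4 2.4 1.5
   vertex 1.3 1.8 3.9
   vertex 3.2 4.0 2.5
  endloop
 endfacet
 facet normal 0.690 0.360 -0.628
  outer loop
   vertex 3.0 3.6 2.0
   vertex 3.9 2.4 2.3
   vertex 1.4 3.7 0.3
  endloop
 endfacet
 facet normal 0.709 0.384 -0.591
  outer loop
   vertex 3.0 3.6 2.0
   vertex 3.2 4.0 2.5
   vertex 3.9 2.4 2.3
  endloop
 endfacet
 facet normal 0.672 0.423 -0.608
  outer loop
   vertex 3.0 3.6 2.0
   vertex 1.4 3.7 0.3
   vertex 3.2 4.0 2.5
  endloop
 endfacet
 facet normal 0.546 -0.390 0.741
  outer loop
   vertex 3.1 2.8 3.1
   vertex 1.3 1.8 3.9
   vertex 3.9 2.4 2.3
  endloop
 endfacet
 facet normal 0.744 0.248 0.620
  outer loop
   vertex 3.1 2.8 3.1
   vertex 3.9 2.4 2.3
   vertex 3.2 4.0 2.5
  endloop
 endfacet
 facet normal 0.155 0.431 0.889
  outer loop
   vertex 3.1 2.8 3.1
   vertex 3.2 4.0 2.5
   vertex 1.3 1.8 3.9
  endloop
 endfacet
 facet normal -0.071 -0.997 0.031
  outer loop
   vertex 1.1 0.5 1.2
   vertex 0.0 0.6 1.9
   vertex 0.8 0.5 0.5
  endloop
 endfacet
 facet normal 0.610 -0.748 -0.262
  outer loop
   vertex 1.1 0.5 1.2
   vertex 0.8 0.5 0.5
   vertex 3.9 2.4 2.3
  endloop
 endfacet
 facet normal 0.183 -0.891 0.415
  outer loop
   vertex 1.1 0.5 1.2
   vertex 1.3 1.8 3.9
   vertex 0.0 0.6 1.9
  endloop
 endfacet
 facet normal 0.418 -0.830 0.369
  outer loop
   vertex 1.1 0.5 1.2
   vertex 3.9 2.4 2.3
   vertex 1.3 1.8 3.9
  endloop
 endfacet
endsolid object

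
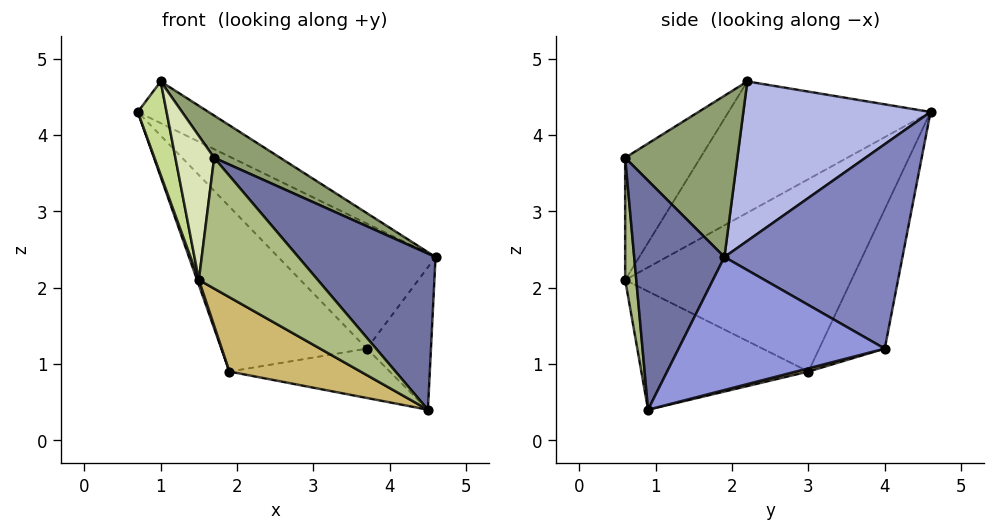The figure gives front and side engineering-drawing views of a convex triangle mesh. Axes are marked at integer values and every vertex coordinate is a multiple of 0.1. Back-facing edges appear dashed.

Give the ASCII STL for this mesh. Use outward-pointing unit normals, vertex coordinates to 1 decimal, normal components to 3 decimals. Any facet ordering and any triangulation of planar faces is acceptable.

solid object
 facet normal 0.512 -0.778 0.364
  outer loop
   vertex 4.5 0.9 0.4
   vertex 4.6 1.9 2.4
   vertex 1.7 0.6 3.7
  endloop
 endfacet
 facet normal 0.643 0.569 0.513
  outer loop
   vertex 3.7 4.0 1.2
   vertex 0.7 4.6 4.3
   vertex 4.6 1.9 2.4
  endloop
 endfacet
 facet normal 0.937 0.292 -0.193
  outer loop
   vertex 3.7 4.0 1.2
   vertex 4.6 1.9 2.4
   vertex 4.5 0.9 0.4
  endloop
 endfacet
 facet normal 0.539 0.204 0.817
  outer loop
   vertex 1.0 2.2 4.7
   vertex 4.6 1.9 2.4
   vertex 0.7 4.6 4.3
  endloop
 endfacet
 facet normal 0.497 -0.293 0.817
  outer loop
   vertex 1.0 2.2 4.7
   vertex 1.7 0.6 3.7
   vertex 4.6 1.9 2.4
  endloop
 endfacet
 facet normal 0.093 -0.996 -0.012
  outer loop
   vertex 1.5 0.6 2.1
   vertex 4.5 0.9 0.4
   vertex 1.7 0.6 3.7
  endloop
 endfacet
 facet normal -0.985 -0.140 -0.103
  outer loop
   vertex 1.5 0.6 2.1
   vertex 1.0 2.2 4.7
   vertex 0.7 4.6 4.3
  endloop
 endfacet
 facet normal -0.883 -0.455 0.110
  outer loop
   vertex 1.5 0.6 2.1
   vertex 1.7 0.6 3.7
   vertex 1.0 2.2 4.7
  endloop
 endfacet
 facet normal 0.020 0.255 -0.967
  outer loop
   vertex 1.9 3.0 0.9
   vertex 3.7 4.0 1.2
   vertex 4.5 0.9 0.4
  endloop
 endfacet
 facet normal -0.437 -0.343 -0.832
  outer loop
   vertex 1.9 3.0 0.9
   vertex 4.5 0.9 0.4
   vertex 1.5 0.6 2.1
  endloop
 endfacet
 facet normal -0.356 0.791 -0.498
  outer loop
   vertex 1.9 3.0 0.9
   vertex 0.7 4.6 4.3
   vertex 3.7 4.0 1.2
  endloop
 endfacet
 facet normal -0.944 -0.007 -0.330
  outer loop
   vertex 1.9 3.0 0.9
   vertex 1.5 0.6 2.1
   vertex 0.7 4.6 4.3
  endloop
 endfacet
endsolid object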